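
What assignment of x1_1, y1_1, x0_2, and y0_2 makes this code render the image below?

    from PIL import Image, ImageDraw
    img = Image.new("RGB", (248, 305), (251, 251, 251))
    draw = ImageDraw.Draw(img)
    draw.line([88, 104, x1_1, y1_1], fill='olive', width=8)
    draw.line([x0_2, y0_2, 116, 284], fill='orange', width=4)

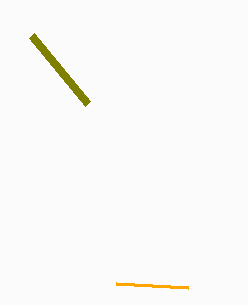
x1_1 = 32; y1_1 = 36; x0_2 = 188; y0_2 = 288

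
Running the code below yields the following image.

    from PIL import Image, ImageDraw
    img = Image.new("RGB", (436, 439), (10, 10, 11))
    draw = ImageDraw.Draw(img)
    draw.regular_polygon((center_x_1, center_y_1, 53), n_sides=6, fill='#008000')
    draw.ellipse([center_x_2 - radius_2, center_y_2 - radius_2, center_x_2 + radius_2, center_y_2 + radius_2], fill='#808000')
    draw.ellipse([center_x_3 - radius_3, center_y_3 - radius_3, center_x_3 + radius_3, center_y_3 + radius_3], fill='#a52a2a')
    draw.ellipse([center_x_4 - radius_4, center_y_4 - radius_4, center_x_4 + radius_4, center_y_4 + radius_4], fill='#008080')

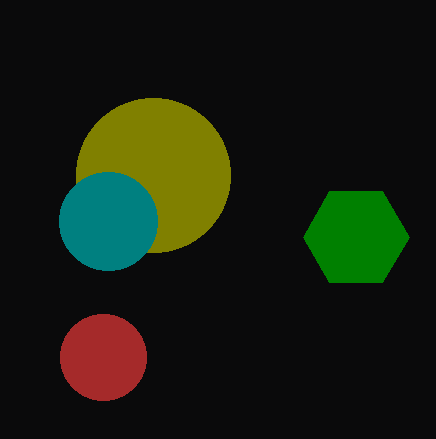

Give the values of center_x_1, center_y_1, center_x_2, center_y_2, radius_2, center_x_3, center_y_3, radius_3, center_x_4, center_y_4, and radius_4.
center_x_1 = 356; center_y_1 = 237; center_x_2 = 153; center_y_2 = 175; radius_2 = 77; center_x_3 = 103; center_y_3 = 357; radius_3 = 43; center_x_4 = 108; center_y_4 = 221; radius_4 = 49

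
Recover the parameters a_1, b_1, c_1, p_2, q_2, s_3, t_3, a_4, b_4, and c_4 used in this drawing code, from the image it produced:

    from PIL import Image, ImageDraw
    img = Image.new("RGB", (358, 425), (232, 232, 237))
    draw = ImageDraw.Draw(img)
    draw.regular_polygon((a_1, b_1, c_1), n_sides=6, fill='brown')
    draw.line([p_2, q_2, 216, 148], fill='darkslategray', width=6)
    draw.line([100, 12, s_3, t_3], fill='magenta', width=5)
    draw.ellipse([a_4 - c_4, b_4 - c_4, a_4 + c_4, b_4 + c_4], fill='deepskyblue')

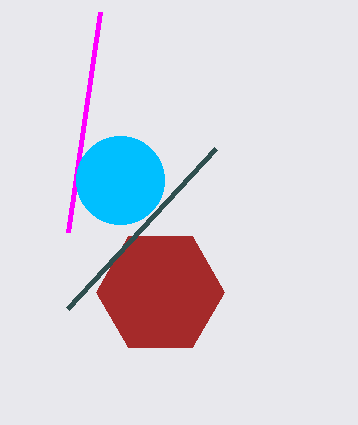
a_1 = 160
b_1 = 292
c_1 = 64
p_2 = 68
q_2 = 308
s_3 = 68
t_3 = 232
a_4 = 120
b_4 = 180
c_4 = 44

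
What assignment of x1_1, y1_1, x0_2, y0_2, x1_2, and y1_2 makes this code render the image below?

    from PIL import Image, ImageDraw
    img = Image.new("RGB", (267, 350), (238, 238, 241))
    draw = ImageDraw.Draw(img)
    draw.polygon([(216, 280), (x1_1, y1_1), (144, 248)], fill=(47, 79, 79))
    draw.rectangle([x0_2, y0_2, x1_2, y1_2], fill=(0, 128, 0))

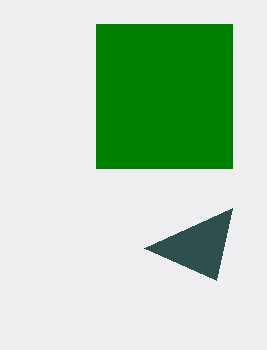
x1_1 = 232; y1_1 = 208; x0_2 = 96; y0_2 = 24; x1_2 = 232; y1_2 = 168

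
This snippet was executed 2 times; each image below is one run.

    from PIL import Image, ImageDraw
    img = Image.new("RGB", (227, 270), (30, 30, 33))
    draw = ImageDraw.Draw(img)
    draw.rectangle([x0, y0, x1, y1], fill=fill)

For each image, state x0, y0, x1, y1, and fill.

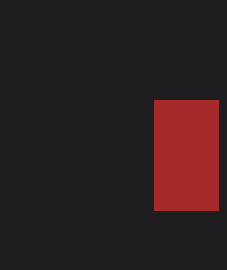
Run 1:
x0 = 154, y0 = 100, x1 = 218, y1 = 210, fill = 'brown'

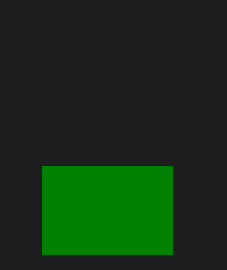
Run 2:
x0 = 42; y0 = 166; x1 = 172; y1 = 254; fill = 'green'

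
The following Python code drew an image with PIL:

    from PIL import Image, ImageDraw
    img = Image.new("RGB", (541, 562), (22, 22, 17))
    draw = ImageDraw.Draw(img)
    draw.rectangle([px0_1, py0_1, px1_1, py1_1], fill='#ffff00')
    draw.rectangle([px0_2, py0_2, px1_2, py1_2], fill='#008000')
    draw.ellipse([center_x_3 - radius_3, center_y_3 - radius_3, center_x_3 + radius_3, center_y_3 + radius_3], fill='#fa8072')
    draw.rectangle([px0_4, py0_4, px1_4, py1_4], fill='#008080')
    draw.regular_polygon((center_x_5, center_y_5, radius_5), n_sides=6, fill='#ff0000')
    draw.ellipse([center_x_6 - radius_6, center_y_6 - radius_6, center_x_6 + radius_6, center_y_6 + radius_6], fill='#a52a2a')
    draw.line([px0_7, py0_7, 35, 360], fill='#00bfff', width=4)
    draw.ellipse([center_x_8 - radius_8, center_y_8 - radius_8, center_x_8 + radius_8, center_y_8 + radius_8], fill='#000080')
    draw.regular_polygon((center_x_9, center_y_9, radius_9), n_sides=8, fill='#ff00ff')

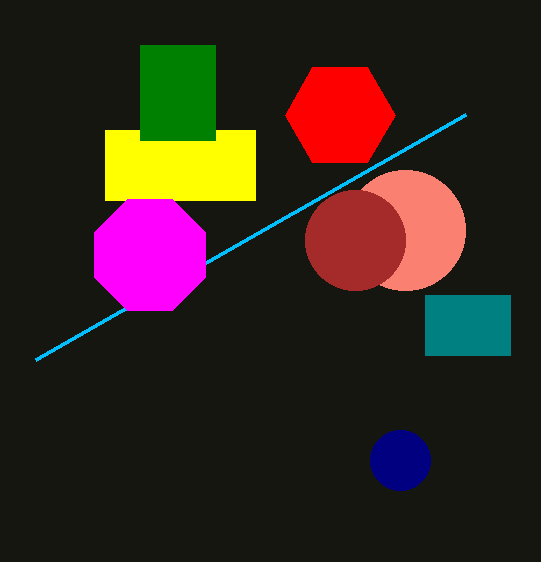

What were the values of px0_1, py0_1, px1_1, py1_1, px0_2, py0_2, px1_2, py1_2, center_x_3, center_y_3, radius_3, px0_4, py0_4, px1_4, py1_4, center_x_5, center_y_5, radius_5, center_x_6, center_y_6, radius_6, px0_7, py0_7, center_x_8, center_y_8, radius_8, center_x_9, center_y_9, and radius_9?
px0_1 = 105; py0_1 = 130; px1_1 = 255; py1_1 = 200; px0_2 = 140; py0_2 = 45; px1_2 = 215; py1_2 = 140; center_x_3 = 405; center_y_3 = 230; radius_3 = 60; px0_4 = 425; py0_4 = 295; px1_4 = 510; py1_4 = 355; center_x_5 = 340; center_y_5 = 115; radius_5 = 55; center_x_6 = 355; center_y_6 = 240; radius_6 = 50; px0_7 = 465; py0_7 = 115; center_x_8 = 400; center_y_8 = 460; radius_8 = 30; center_x_9 = 150; center_y_9 = 255; radius_9 = 60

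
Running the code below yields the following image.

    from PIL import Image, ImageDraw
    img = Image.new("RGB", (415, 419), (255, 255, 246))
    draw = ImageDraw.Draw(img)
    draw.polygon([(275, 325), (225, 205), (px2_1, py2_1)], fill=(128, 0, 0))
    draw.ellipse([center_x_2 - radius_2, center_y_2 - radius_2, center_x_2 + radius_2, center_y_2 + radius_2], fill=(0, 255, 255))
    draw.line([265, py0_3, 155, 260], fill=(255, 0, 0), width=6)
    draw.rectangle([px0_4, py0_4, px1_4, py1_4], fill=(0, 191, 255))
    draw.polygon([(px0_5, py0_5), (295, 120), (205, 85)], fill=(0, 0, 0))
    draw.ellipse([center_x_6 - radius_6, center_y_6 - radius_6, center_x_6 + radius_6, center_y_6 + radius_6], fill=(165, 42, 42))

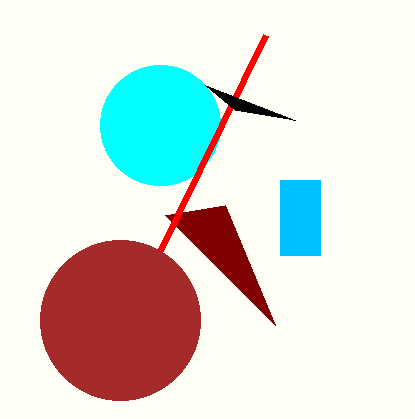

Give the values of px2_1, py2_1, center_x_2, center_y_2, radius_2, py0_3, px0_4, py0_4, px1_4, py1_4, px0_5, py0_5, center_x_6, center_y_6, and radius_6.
px2_1 = 165
py2_1 = 215
center_x_2 = 160
center_y_2 = 125
radius_2 = 60
py0_3 = 35
px0_4 = 280
py0_4 = 180
px1_4 = 320
py1_4 = 255
px0_5 = 235
py0_5 = 110
center_x_6 = 120
center_y_6 = 320
radius_6 = 80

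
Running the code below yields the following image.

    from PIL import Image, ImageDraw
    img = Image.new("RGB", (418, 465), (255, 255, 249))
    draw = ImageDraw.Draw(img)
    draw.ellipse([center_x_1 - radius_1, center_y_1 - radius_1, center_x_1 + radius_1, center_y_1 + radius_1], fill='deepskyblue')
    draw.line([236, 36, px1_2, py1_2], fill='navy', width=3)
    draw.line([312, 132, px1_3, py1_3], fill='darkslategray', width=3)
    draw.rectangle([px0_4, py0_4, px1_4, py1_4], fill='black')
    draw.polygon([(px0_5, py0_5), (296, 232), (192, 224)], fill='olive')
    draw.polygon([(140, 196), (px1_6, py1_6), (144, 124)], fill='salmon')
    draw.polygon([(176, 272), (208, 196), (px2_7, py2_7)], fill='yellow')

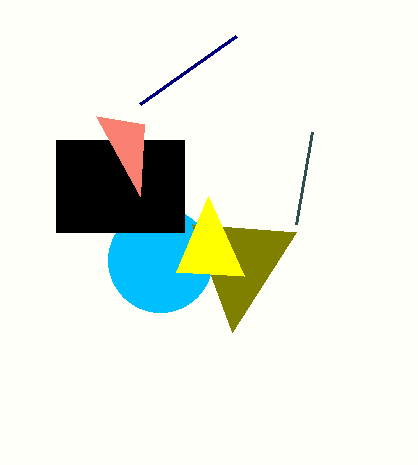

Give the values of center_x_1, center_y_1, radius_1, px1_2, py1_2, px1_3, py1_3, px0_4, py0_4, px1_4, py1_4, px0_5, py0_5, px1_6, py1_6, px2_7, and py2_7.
center_x_1 = 160, center_y_1 = 260, radius_1 = 52, px1_2 = 140, py1_2 = 104, px1_3 = 296, py1_3 = 224, px0_4 = 56, py0_4 = 140, px1_4 = 184, py1_4 = 232, px0_5 = 232, py0_5 = 332, px1_6 = 96, py1_6 = 116, px2_7 = 244, py2_7 = 276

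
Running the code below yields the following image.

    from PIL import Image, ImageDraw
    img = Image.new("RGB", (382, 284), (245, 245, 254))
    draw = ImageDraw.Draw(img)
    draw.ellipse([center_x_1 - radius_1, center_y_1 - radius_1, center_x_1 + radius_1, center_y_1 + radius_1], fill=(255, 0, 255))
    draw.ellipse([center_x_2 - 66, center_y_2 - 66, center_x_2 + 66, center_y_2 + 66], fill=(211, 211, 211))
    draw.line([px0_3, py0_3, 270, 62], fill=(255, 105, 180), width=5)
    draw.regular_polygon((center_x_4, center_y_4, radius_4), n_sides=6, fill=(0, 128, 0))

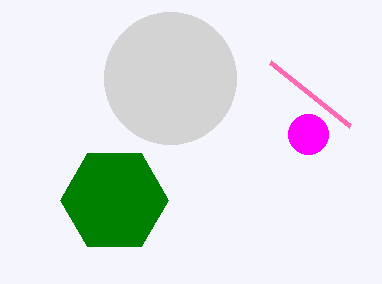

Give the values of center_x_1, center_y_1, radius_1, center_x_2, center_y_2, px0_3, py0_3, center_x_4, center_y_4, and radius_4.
center_x_1 = 308, center_y_1 = 134, radius_1 = 20, center_x_2 = 170, center_y_2 = 78, px0_3 = 350, py0_3 = 126, center_x_4 = 114, center_y_4 = 200, radius_4 = 54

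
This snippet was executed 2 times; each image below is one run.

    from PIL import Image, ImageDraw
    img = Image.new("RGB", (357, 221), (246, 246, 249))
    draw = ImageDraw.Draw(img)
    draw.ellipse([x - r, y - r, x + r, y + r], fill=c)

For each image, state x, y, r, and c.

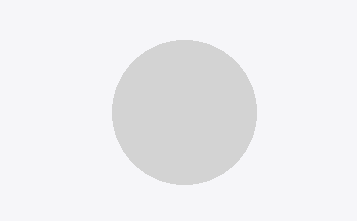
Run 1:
x = 184; y = 112; r = 72; c = 'lightgray'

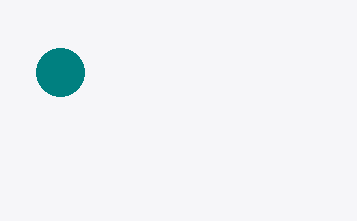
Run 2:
x = 60, y = 72, r = 24, c = 'teal'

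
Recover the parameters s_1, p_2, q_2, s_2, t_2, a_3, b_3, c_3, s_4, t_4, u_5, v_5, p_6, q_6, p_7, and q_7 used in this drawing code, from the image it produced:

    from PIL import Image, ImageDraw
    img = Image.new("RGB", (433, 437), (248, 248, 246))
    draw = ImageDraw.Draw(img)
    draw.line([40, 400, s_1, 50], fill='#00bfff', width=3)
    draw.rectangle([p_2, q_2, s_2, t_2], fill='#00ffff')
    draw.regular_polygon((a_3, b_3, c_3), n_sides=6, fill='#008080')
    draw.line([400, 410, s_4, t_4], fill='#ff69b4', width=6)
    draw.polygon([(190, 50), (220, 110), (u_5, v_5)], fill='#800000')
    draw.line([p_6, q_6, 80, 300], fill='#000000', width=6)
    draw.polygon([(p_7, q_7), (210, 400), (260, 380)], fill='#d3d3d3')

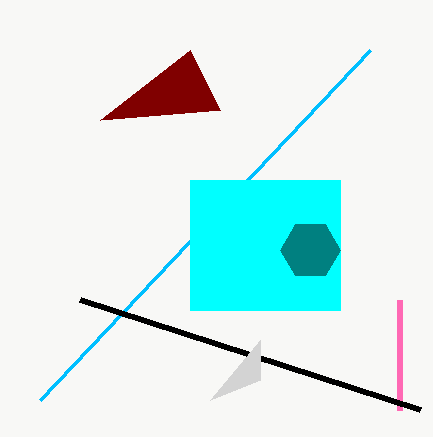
s_1 = 370, p_2 = 190, q_2 = 180, s_2 = 340, t_2 = 310, a_3 = 310, b_3 = 250, c_3 = 30, s_4 = 400, t_4 = 300, u_5 = 100, v_5 = 120, p_6 = 420, q_6 = 410, p_7 = 260, q_7 = 340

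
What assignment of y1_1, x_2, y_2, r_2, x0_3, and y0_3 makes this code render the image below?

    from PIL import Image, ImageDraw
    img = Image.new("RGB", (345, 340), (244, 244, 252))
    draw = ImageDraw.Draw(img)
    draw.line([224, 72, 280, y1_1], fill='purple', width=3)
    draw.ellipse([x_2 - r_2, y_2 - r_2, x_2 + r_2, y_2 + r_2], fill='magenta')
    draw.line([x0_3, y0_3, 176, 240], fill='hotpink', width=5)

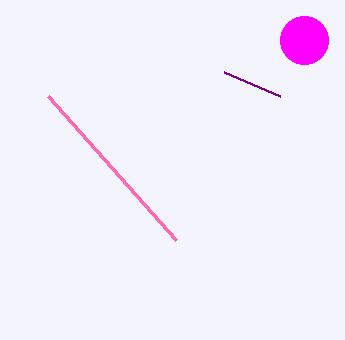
y1_1 = 96, x_2 = 304, y_2 = 40, r_2 = 24, x0_3 = 48, y0_3 = 96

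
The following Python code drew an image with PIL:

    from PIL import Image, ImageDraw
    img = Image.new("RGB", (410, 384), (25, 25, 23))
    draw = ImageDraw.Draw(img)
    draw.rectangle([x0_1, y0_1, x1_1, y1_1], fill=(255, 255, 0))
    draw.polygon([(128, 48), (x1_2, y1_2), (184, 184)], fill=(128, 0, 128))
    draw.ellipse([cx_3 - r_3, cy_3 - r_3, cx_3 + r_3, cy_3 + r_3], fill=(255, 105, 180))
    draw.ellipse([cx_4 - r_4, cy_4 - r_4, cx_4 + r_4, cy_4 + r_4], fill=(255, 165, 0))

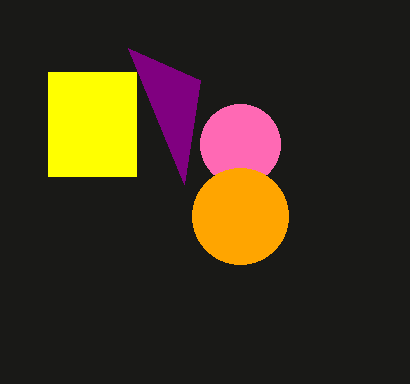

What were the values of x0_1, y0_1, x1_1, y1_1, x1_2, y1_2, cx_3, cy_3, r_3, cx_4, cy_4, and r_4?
x0_1 = 48, y0_1 = 72, x1_1 = 136, y1_1 = 176, x1_2 = 200, y1_2 = 80, cx_3 = 240, cy_3 = 144, r_3 = 40, cx_4 = 240, cy_4 = 216, r_4 = 48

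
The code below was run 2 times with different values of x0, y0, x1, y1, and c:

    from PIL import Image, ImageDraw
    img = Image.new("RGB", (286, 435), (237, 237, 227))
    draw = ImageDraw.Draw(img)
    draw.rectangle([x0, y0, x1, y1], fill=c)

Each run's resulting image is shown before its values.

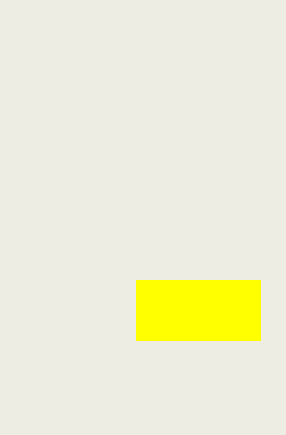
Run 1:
x0 = 136; y0 = 280; x1 = 260; y1 = 340; c = 'yellow'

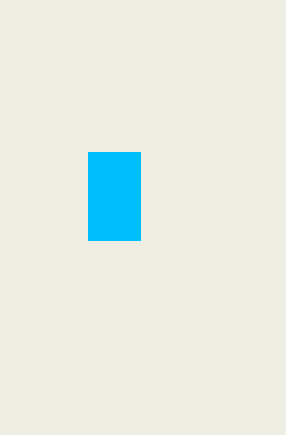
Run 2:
x0 = 88, y0 = 152, x1 = 140, y1 = 240, c = 'deepskyblue'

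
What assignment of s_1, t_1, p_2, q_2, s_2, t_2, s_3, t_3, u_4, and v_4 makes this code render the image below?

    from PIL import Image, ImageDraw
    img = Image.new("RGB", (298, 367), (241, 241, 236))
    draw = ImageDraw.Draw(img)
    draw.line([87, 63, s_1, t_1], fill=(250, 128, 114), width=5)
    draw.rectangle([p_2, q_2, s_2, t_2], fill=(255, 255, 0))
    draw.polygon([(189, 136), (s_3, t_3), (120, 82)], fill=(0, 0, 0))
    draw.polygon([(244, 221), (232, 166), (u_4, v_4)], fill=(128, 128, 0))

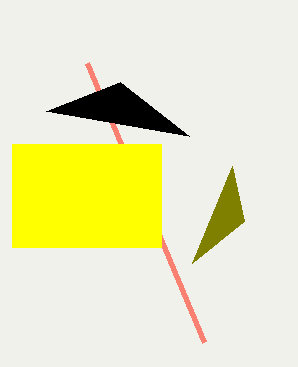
s_1 = 204, t_1 = 342, p_2 = 12, q_2 = 144, s_2 = 161, t_2 = 247, s_3 = 46, t_3 = 111, u_4 = 192, v_4 = 263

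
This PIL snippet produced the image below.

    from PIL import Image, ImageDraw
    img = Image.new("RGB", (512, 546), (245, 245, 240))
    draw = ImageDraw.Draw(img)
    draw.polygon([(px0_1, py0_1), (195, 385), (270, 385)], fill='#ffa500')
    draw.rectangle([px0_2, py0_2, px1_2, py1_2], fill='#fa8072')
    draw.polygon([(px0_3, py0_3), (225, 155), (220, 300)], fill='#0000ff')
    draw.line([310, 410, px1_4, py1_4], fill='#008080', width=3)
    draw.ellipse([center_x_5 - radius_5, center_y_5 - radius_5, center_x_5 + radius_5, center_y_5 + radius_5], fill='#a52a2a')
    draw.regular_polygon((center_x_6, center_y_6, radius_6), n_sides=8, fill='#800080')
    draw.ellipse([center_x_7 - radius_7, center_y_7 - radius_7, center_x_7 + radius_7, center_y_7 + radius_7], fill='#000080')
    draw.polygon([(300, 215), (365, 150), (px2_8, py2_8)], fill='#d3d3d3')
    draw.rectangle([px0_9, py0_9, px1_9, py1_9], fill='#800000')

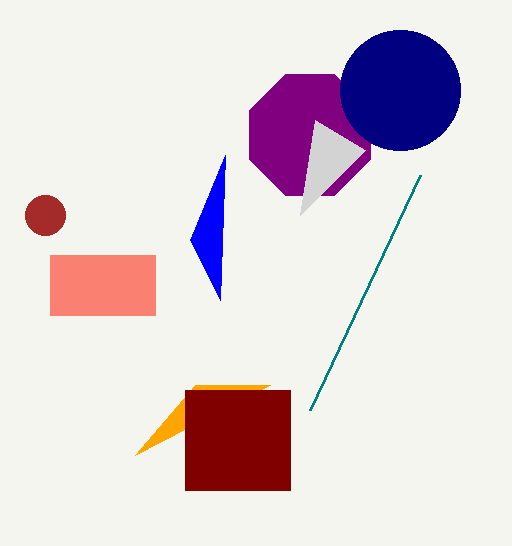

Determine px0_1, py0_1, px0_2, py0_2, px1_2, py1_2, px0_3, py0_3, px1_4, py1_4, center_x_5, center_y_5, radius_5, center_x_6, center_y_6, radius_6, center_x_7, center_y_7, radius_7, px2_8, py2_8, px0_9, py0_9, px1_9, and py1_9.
px0_1 = 135
py0_1 = 455
px0_2 = 50
py0_2 = 255
px1_2 = 155
py1_2 = 315
px0_3 = 190
py0_3 = 240
px1_4 = 420
py1_4 = 175
center_x_5 = 45
center_y_5 = 215
radius_5 = 20
center_x_6 = 310
center_y_6 = 135
radius_6 = 65
center_x_7 = 400
center_y_7 = 90
radius_7 = 60
px2_8 = 315
py2_8 = 120
px0_9 = 185
py0_9 = 390
px1_9 = 290
py1_9 = 490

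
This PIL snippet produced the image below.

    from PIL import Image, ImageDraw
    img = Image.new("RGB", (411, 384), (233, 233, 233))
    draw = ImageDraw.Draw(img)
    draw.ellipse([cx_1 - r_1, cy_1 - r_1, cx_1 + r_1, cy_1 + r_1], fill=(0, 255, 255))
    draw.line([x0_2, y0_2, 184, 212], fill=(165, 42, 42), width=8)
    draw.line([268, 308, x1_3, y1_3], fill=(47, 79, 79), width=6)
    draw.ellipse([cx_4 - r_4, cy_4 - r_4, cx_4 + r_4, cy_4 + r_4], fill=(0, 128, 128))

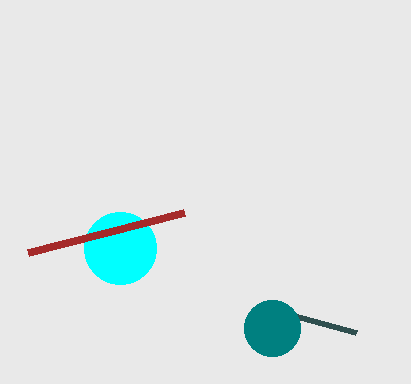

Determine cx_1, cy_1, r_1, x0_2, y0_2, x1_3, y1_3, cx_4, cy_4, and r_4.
cx_1 = 120
cy_1 = 248
r_1 = 36
x0_2 = 28
y0_2 = 252
x1_3 = 356
y1_3 = 332
cx_4 = 272
cy_4 = 328
r_4 = 28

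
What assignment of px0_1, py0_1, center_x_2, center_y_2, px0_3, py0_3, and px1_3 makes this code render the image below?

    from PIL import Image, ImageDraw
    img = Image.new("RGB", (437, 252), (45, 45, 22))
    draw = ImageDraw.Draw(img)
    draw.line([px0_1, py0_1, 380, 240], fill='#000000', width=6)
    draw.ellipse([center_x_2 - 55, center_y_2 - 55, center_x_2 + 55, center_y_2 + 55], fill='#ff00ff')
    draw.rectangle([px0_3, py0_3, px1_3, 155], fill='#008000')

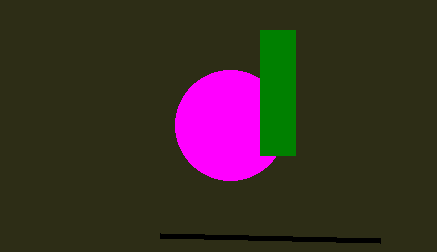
px0_1 = 160
py0_1 = 235
center_x_2 = 230
center_y_2 = 125
px0_3 = 260
py0_3 = 30
px1_3 = 295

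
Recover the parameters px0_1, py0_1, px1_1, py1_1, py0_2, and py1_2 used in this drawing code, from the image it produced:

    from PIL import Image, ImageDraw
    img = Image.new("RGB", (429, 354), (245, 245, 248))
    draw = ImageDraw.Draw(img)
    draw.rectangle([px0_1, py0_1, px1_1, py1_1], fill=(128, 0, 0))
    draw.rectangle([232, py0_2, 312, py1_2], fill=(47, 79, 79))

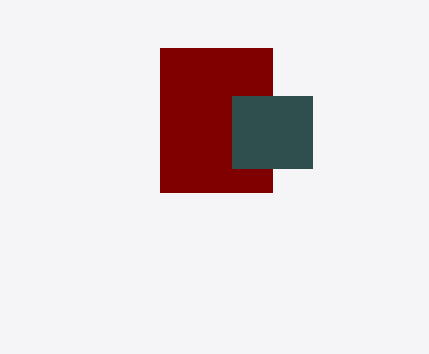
px0_1 = 160
py0_1 = 48
px1_1 = 272
py1_1 = 192
py0_2 = 96
py1_2 = 168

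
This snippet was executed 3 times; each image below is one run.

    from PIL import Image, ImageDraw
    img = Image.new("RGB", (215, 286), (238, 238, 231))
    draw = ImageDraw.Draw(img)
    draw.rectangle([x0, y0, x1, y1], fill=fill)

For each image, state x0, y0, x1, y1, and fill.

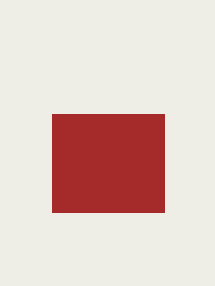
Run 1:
x0 = 52, y0 = 114, x1 = 164, y1 = 212, fill = 'brown'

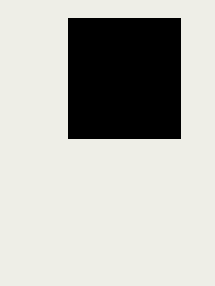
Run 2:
x0 = 68; y0 = 18; x1 = 180; y1 = 138; fill = 'black'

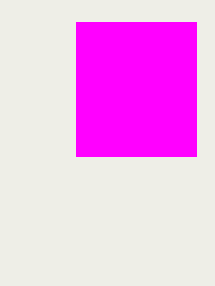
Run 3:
x0 = 76, y0 = 22, x1 = 196, y1 = 156, fill = 'magenta'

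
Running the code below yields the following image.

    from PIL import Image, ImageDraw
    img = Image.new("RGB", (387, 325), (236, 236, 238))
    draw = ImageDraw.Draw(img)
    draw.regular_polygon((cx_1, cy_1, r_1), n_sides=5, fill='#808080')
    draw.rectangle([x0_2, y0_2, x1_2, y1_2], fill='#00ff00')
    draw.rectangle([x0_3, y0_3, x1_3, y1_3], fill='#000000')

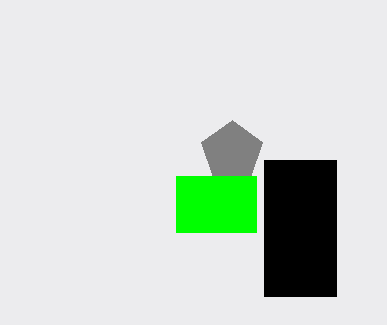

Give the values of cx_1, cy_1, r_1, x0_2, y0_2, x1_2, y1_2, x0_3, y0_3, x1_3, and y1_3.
cx_1 = 232; cy_1 = 152; r_1 = 32; x0_2 = 176; y0_2 = 176; x1_2 = 256; y1_2 = 232; x0_3 = 264; y0_3 = 160; x1_3 = 336; y1_3 = 296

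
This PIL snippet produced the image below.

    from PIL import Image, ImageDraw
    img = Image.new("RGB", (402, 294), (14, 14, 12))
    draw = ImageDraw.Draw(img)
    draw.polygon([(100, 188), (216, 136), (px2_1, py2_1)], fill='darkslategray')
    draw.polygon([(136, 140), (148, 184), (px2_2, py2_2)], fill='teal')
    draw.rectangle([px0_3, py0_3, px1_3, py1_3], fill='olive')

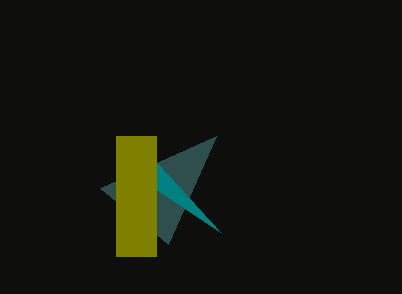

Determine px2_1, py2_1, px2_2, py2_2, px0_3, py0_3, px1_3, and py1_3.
px2_1 = 168
py2_1 = 244
px2_2 = 220
py2_2 = 232
px0_3 = 116
py0_3 = 136
px1_3 = 156
py1_3 = 256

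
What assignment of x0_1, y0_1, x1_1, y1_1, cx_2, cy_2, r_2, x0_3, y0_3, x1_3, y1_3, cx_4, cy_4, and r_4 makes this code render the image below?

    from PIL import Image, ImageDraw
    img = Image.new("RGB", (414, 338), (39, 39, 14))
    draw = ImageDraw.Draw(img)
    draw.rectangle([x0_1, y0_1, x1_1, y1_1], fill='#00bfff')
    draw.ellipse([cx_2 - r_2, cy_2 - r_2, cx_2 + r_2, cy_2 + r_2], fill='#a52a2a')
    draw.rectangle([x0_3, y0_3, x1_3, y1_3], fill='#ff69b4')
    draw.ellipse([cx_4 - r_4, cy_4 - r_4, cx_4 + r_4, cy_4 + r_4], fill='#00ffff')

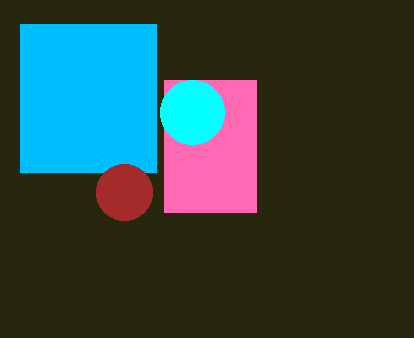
x0_1 = 20
y0_1 = 24
x1_1 = 156
y1_1 = 172
cx_2 = 124
cy_2 = 192
r_2 = 28
x0_3 = 164
y0_3 = 80
x1_3 = 256
y1_3 = 212
cx_4 = 192
cy_4 = 112
r_4 = 32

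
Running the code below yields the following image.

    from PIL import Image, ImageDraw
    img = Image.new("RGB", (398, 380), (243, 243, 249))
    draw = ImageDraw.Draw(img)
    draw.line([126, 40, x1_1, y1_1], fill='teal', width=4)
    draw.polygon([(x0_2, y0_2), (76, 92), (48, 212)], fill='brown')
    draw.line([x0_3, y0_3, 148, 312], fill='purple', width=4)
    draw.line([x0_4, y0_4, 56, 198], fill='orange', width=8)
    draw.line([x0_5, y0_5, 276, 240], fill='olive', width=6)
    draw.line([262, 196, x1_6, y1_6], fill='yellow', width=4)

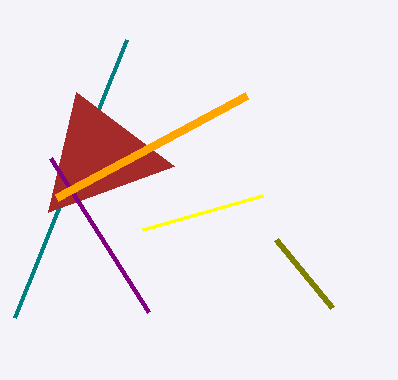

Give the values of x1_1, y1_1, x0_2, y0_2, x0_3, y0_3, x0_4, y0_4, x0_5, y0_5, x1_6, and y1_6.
x1_1 = 14; y1_1 = 318; x0_2 = 174; y0_2 = 166; x0_3 = 50; y0_3 = 158; x0_4 = 246; y0_4 = 96; x0_5 = 332; y0_5 = 308; x1_6 = 142; y1_6 = 230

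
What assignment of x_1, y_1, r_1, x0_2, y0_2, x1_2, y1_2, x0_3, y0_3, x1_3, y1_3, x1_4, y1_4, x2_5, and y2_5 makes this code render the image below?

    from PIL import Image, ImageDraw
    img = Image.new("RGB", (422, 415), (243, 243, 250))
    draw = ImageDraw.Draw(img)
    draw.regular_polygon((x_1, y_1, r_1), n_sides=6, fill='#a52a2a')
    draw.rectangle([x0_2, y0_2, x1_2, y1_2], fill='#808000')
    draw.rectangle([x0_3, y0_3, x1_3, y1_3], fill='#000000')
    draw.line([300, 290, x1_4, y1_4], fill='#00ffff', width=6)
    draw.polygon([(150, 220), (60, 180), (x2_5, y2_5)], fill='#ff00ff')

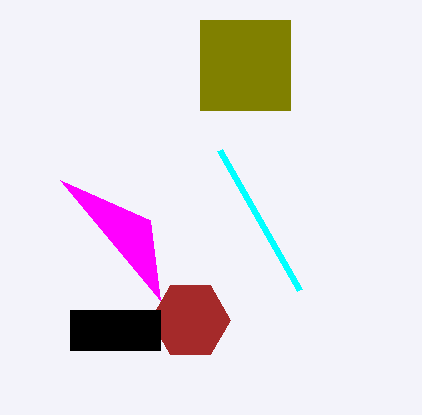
x_1 = 190; y_1 = 320; r_1 = 40; x0_2 = 200; y0_2 = 20; x1_2 = 290; y1_2 = 110; x0_3 = 70; y0_3 = 310; x1_3 = 160; y1_3 = 350; x1_4 = 220; y1_4 = 150; x2_5 = 160; y2_5 = 300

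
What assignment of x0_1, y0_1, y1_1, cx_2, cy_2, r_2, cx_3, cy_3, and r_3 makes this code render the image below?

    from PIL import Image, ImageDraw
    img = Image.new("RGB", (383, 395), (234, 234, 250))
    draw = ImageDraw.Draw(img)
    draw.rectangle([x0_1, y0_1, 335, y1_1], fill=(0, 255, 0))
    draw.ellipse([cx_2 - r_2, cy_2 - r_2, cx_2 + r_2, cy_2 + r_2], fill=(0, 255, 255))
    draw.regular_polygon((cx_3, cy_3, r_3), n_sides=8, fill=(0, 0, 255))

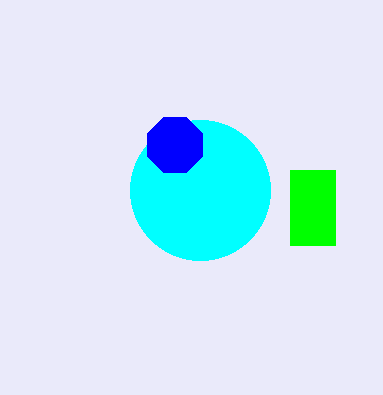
x0_1 = 290
y0_1 = 170
y1_1 = 245
cx_2 = 200
cy_2 = 190
r_2 = 70
cx_3 = 175
cy_3 = 145
r_3 = 30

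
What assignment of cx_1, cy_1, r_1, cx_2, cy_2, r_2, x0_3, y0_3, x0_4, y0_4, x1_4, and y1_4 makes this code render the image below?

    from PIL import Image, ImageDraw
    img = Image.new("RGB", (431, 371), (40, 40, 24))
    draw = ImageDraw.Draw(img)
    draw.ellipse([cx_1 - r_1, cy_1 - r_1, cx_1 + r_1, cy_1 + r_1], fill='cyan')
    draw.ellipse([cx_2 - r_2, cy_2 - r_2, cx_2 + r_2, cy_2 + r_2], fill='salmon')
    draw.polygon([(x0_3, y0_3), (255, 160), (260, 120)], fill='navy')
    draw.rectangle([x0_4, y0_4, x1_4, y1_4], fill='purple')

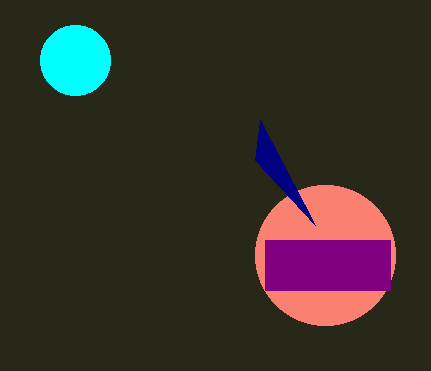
cx_1 = 75
cy_1 = 60
r_1 = 35
cx_2 = 325
cy_2 = 255
r_2 = 70
x0_3 = 315
y0_3 = 225
x0_4 = 265
y0_4 = 240
x1_4 = 390
y1_4 = 290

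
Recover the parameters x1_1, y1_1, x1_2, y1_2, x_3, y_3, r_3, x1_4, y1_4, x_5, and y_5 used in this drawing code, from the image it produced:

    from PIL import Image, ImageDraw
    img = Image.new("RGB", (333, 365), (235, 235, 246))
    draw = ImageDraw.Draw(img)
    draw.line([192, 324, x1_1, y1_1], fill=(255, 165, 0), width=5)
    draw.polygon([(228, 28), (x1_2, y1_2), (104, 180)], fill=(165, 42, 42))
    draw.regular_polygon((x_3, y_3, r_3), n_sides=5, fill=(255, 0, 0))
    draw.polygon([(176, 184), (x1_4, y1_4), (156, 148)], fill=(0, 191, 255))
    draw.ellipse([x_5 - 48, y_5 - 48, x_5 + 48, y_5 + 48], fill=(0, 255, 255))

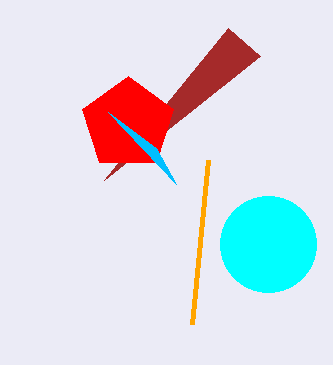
x1_1 = 208
y1_1 = 160
x1_2 = 260
y1_2 = 56
x_3 = 128
y_3 = 124
r_3 = 48
x1_4 = 108
y1_4 = 112
x_5 = 268
y_5 = 244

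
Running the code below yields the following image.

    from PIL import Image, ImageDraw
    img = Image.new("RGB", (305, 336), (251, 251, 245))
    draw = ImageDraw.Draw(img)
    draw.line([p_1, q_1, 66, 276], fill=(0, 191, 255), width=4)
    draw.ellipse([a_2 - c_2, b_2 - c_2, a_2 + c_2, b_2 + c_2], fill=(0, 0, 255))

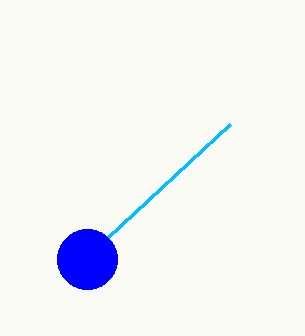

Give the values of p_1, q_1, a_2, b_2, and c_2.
p_1 = 230
q_1 = 124
a_2 = 87
b_2 = 259
c_2 = 30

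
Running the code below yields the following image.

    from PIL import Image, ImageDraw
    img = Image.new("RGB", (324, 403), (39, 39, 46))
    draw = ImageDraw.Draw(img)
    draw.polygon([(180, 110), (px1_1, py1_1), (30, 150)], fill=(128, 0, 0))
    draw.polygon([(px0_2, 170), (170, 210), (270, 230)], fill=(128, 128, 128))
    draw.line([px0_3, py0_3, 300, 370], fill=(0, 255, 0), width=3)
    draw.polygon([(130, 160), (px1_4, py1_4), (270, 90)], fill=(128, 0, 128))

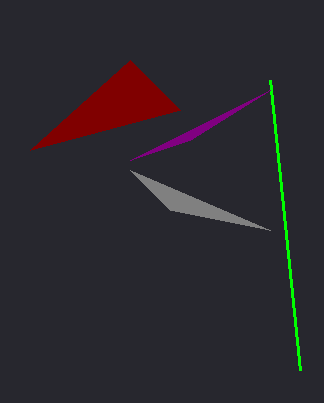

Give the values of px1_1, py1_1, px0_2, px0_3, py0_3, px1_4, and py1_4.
px1_1 = 130
py1_1 = 60
px0_2 = 130
px0_3 = 270
py0_3 = 80
px1_4 = 190
py1_4 = 140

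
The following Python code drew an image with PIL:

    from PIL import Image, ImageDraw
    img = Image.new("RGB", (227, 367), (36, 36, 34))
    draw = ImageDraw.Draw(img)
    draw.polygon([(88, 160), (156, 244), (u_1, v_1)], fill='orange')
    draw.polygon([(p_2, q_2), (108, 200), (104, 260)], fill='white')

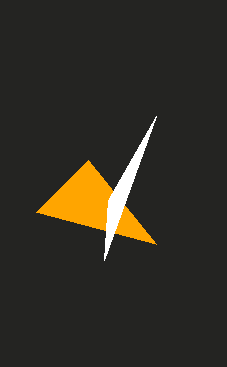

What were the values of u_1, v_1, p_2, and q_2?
u_1 = 36; v_1 = 212; p_2 = 156; q_2 = 116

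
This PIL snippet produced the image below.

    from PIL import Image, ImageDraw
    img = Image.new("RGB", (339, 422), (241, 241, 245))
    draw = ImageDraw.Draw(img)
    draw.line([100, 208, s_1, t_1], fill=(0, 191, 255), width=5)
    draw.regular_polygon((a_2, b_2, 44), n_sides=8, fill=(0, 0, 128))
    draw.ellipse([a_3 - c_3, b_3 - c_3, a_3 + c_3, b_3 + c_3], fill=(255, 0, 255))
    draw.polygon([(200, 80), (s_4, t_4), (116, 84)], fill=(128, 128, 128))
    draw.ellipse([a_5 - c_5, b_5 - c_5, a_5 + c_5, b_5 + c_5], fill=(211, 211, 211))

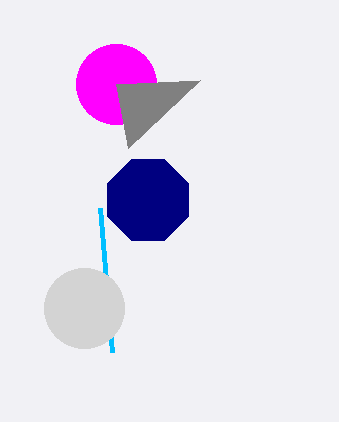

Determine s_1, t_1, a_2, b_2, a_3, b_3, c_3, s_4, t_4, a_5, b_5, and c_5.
s_1 = 112, t_1 = 352, a_2 = 148, b_2 = 200, a_3 = 116, b_3 = 84, c_3 = 40, s_4 = 128, t_4 = 148, a_5 = 84, b_5 = 308, c_5 = 40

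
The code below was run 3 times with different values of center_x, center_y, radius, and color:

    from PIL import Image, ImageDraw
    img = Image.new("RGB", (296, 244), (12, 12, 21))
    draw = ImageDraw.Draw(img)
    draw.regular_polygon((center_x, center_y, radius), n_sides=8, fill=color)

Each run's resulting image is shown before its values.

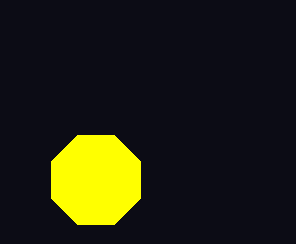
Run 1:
center_x = 96
center_y = 180
radius = 48
color = 'yellow'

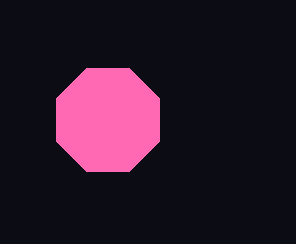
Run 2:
center_x = 108; center_y = 120; radius = 56; color = 'hotpink'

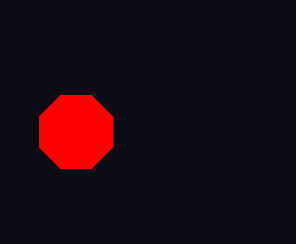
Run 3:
center_x = 76, center_y = 132, radius = 40, color = 'red'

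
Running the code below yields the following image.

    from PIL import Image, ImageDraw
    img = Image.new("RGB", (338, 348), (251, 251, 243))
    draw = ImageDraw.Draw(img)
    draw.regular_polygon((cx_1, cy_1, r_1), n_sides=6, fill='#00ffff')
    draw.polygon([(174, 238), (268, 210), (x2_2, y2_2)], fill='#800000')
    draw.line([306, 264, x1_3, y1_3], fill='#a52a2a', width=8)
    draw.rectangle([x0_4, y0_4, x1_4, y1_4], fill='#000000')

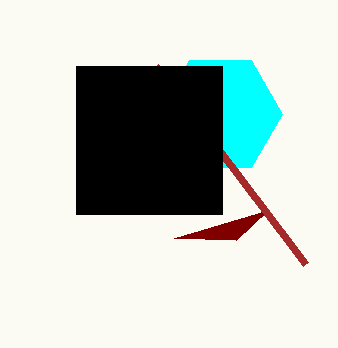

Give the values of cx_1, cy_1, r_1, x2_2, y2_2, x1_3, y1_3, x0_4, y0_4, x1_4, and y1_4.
cx_1 = 220
cy_1 = 114
r_1 = 62
x2_2 = 236
y2_2 = 240
x1_3 = 156
y1_3 = 66
x0_4 = 76
y0_4 = 66
x1_4 = 222
y1_4 = 214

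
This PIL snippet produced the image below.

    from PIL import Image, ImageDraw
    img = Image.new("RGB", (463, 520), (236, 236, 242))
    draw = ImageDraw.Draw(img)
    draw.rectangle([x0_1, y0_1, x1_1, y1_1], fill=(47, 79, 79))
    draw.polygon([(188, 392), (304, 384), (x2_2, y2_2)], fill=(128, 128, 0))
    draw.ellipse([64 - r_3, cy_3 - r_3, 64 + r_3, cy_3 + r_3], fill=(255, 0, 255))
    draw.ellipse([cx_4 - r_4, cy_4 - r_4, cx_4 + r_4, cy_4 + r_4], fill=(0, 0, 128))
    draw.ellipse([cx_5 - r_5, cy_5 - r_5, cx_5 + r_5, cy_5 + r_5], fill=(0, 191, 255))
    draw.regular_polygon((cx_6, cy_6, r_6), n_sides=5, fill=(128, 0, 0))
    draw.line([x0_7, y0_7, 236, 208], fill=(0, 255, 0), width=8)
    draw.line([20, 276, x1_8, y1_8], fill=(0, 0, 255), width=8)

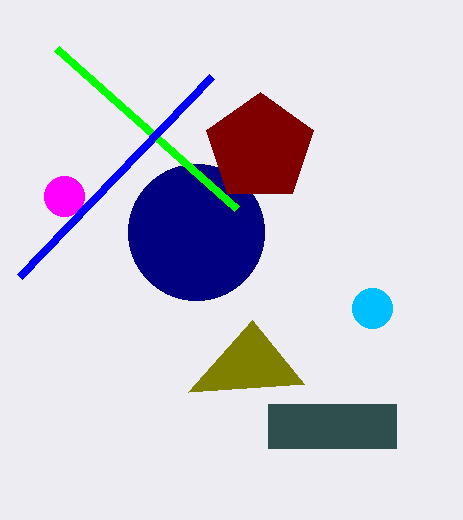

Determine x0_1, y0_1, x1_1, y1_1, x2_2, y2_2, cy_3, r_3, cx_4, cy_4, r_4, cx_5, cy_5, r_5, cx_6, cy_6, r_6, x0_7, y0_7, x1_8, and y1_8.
x0_1 = 268; y0_1 = 404; x1_1 = 396; y1_1 = 448; x2_2 = 252; y2_2 = 320; cy_3 = 196; r_3 = 20; cx_4 = 196; cy_4 = 232; r_4 = 68; cx_5 = 372; cy_5 = 308; r_5 = 20; cx_6 = 260; cy_6 = 148; r_6 = 56; x0_7 = 56; y0_7 = 48; x1_8 = 212; y1_8 = 76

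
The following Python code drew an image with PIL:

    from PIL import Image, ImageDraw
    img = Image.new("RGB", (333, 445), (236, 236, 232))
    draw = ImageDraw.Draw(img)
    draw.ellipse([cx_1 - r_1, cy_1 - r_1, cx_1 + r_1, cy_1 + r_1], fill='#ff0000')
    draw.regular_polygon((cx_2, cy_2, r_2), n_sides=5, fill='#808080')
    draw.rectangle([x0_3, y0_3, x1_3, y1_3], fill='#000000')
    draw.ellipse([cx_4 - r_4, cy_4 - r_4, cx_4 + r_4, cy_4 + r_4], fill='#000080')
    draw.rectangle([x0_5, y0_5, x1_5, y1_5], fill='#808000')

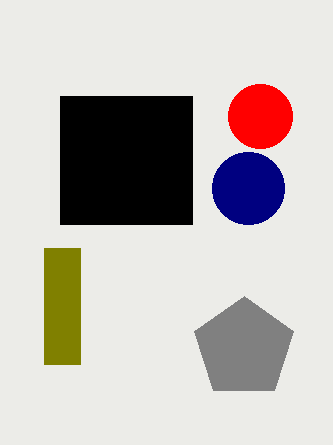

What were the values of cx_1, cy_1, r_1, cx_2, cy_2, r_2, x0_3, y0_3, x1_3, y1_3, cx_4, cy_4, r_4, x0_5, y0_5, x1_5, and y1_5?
cx_1 = 260; cy_1 = 116; r_1 = 32; cx_2 = 244; cy_2 = 348; r_2 = 52; x0_3 = 60; y0_3 = 96; x1_3 = 192; y1_3 = 224; cx_4 = 248; cy_4 = 188; r_4 = 36; x0_5 = 44; y0_5 = 248; x1_5 = 80; y1_5 = 364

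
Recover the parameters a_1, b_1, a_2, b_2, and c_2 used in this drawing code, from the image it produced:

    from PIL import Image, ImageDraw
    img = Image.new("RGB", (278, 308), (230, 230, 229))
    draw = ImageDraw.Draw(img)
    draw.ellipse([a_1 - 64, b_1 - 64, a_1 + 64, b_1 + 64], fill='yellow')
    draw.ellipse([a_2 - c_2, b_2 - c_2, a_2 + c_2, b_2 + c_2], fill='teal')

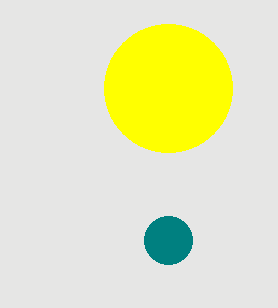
a_1 = 168; b_1 = 88; a_2 = 168; b_2 = 240; c_2 = 24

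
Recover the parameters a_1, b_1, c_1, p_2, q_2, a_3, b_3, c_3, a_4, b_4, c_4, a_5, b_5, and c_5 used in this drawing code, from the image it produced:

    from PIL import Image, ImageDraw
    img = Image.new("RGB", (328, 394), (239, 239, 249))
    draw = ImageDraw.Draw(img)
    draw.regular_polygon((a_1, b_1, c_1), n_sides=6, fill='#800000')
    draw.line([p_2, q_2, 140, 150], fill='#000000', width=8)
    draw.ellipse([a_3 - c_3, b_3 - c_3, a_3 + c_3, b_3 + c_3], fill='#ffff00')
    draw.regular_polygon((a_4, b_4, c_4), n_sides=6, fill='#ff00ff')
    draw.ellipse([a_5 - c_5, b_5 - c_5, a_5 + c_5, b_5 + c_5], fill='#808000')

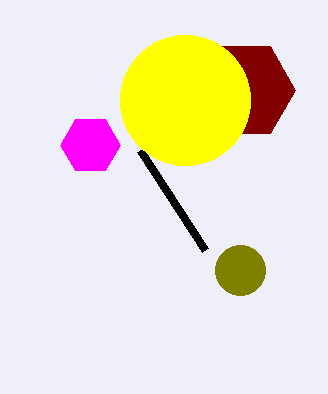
a_1 = 245
b_1 = 90
c_1 = 50
p_2 = 205
q_2 = 250
a_3 = 185
b_3 = 100
c_3 = 65
a_4 = 90
b_4 = 145
c_4 = 30
a_5 = 240
b_5 = 270
c_5 = 25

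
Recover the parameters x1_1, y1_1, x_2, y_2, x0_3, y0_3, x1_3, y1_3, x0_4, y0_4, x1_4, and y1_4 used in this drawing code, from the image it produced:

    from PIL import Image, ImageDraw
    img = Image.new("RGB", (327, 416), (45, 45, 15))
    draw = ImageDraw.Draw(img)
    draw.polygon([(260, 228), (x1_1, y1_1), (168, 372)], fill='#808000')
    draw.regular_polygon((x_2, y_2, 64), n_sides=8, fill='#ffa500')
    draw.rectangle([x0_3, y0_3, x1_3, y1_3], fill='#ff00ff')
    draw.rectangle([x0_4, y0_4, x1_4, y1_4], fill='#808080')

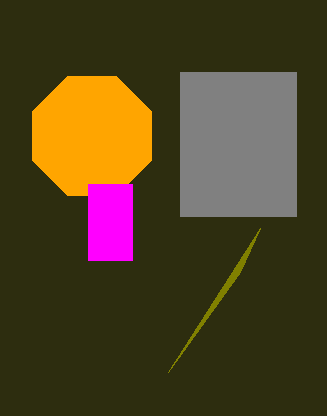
x1_1 = 240
y1_1 = 272
x_2 = 92
y_2 = 136
x0_3 = 88
y0_3 = 184
x1_3 = 132
y1_3 = 260
x0_4 = 180
y0_4 = 72
x1_4 = 296
y1_4 = 216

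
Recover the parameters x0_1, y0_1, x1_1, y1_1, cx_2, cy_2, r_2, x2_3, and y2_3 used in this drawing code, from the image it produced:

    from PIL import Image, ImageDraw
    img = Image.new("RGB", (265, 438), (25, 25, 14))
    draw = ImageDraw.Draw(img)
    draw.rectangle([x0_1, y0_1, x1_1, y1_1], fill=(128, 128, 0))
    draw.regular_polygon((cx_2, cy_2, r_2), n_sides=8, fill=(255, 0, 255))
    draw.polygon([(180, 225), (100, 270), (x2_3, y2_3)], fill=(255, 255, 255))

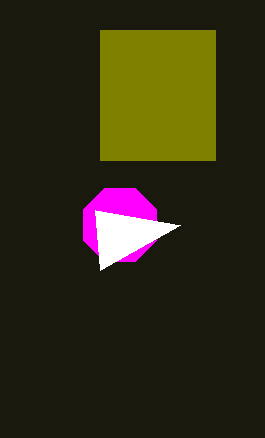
x0_1 = 100; y0_1 = 30; x1_1 = 215; y1_1 = 160; cx_2 = 120; cy_2 = 225; r_2 = 40; x2_3 = 95; y2_3 = 210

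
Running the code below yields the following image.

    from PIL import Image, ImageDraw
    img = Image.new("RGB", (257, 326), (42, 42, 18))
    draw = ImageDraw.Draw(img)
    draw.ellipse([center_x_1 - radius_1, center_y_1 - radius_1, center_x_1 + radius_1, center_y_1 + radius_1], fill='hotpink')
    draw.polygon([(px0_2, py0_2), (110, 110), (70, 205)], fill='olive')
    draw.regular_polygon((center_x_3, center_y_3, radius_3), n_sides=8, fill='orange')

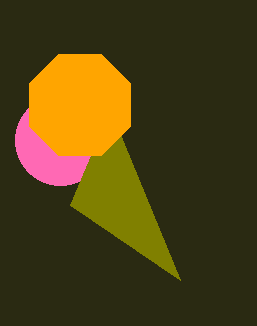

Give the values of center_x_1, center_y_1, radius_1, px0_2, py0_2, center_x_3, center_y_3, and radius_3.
center_x_1 = 60, center_y_1 = 140, radius_1 = 45, px0_2 = 180, py0_2 = 280, center_x_3 = 80, center_y_3 = 105, radius_3 = 55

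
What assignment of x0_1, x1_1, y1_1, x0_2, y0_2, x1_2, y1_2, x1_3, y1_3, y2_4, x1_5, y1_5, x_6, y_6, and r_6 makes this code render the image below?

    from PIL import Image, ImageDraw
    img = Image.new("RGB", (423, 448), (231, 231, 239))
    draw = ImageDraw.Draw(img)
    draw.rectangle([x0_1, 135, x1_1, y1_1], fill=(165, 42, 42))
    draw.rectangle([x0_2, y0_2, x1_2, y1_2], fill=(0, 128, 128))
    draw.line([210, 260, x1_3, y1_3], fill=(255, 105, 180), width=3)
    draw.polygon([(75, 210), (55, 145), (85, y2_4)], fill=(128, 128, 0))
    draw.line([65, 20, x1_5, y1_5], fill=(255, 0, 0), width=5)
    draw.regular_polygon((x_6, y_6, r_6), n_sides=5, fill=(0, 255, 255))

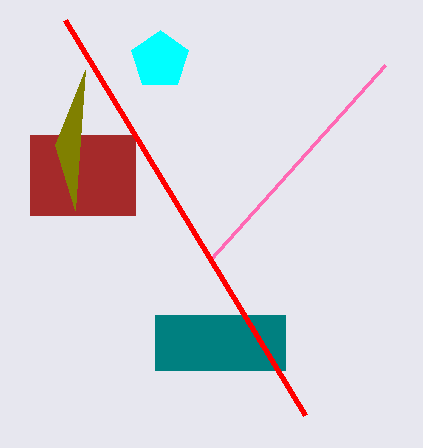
x0_1 = 30
x1_1 = 135
y1_1 = 215
x0_2 = 155
y0_2 = 315
x1_2 = 285
y1_2 = 370
x1_3 = 385
y1_3 = 65
y2_4 = 70
x1_5 = 305
y1_5 = 415
x_6 = 160
y_6 = 60
r_6 = 30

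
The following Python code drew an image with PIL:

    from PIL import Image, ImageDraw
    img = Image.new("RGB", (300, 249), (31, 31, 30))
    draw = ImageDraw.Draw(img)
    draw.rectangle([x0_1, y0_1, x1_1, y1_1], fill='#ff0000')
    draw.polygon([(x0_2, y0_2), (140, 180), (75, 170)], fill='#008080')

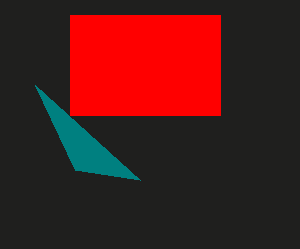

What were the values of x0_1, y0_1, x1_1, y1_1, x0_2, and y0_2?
x0_1 = 70
y0_1 = 15
x1_1 = 220
y1_1 = 115
x0_2 = 35
y0_2 = 85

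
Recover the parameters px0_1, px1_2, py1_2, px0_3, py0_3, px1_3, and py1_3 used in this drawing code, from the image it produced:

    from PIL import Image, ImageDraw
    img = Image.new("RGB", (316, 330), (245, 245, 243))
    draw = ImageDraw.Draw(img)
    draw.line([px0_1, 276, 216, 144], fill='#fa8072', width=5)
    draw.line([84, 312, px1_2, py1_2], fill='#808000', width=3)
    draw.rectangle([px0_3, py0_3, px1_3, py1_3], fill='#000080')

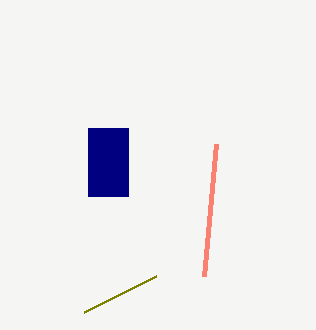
px0_1 = 204; px1_2 = 156; py1_2 = 276; px0_3 = 88; py0_3 = 128; px1_3 = 128; py1_3 = 196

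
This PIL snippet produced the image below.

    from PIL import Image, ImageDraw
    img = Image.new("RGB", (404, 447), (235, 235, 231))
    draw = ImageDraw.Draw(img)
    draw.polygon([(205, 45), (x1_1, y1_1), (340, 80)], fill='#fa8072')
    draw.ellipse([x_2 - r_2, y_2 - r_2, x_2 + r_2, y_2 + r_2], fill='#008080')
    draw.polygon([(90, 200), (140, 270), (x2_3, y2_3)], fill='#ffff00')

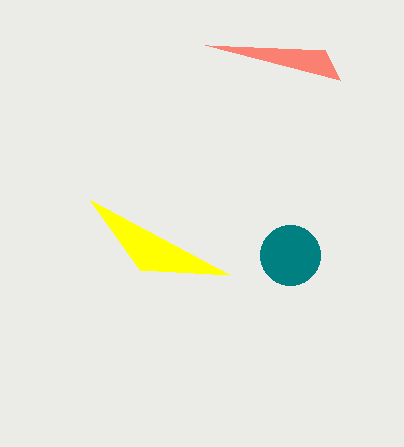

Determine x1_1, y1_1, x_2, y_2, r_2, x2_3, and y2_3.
x1_1 = 325
y1_1 = 50
x_2 = 290
y_2 = 255
r_2 = 30
x2_3 = 230
y2_3 = 275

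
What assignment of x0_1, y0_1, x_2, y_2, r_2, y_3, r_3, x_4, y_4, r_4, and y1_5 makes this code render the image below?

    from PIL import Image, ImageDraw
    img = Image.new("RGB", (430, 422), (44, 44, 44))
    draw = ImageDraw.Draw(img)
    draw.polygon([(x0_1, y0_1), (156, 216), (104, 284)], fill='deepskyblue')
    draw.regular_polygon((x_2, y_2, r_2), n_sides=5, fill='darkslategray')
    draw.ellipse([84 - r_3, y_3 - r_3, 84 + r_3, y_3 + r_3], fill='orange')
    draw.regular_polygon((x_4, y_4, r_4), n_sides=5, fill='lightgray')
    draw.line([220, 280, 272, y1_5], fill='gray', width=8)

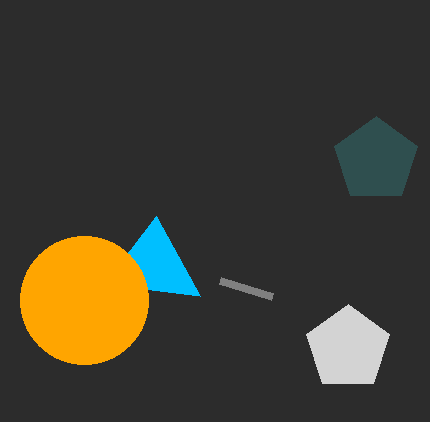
x0_1 = 200
y0_1 = 296
x_2 = 376
y_2 = 160
r_2 = 44
y_3 = 300
r_3 = 64
x_4 = 348
y_4 = 348
r_4 = 44
y1_5 = 296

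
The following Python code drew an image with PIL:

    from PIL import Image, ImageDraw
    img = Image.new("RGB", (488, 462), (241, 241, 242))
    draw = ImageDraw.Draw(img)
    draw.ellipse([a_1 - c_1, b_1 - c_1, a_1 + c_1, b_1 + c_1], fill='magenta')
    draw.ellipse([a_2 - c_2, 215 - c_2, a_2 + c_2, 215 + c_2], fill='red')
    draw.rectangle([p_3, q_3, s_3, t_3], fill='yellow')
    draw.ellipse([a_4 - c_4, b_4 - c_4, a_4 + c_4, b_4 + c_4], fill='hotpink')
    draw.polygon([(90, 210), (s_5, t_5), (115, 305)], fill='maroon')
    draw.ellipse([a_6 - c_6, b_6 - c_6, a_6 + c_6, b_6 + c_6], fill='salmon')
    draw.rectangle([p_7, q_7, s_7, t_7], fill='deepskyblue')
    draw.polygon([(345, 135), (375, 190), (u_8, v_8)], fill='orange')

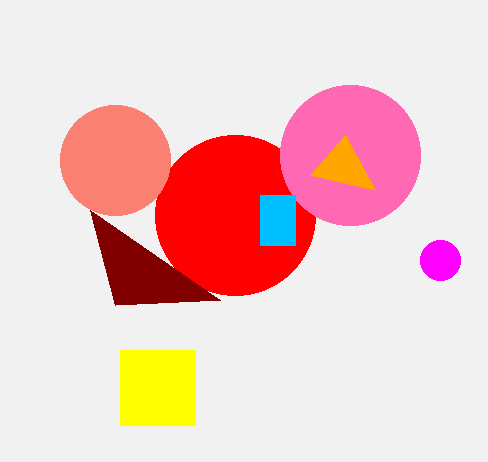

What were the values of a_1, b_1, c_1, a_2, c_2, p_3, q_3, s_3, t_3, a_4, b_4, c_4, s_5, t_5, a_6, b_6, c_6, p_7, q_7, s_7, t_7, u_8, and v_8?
a_1 = 440
b_1 = 260
c_1 = 20
a_2 = 235
c_2 = 80
p_3 = 120
q_3 = 350
s_3 = 195
t_3 = 425
a_4 = 350
b_4 = 155
c_4 = 70
s_5 = 220
t_5 = 300
a_6 = 115
b_6 = 160
c_6 = 55
p_7 = 260
q_7 = 195
s_7 = 295
t_7 = 245
u_8 = 310
v_8 = 175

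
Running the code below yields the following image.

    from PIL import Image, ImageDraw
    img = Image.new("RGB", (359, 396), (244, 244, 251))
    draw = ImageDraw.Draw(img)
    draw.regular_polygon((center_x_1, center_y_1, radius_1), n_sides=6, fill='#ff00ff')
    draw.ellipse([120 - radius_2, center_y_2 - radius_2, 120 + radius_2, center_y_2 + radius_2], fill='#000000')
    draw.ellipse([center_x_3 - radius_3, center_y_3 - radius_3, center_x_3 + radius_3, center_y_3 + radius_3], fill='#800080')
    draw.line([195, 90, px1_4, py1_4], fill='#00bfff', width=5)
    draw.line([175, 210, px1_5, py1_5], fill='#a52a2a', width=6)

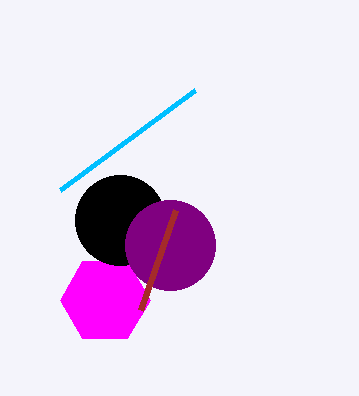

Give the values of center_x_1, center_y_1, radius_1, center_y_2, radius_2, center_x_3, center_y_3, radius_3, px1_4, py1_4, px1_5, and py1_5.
center_x_1 = 105; center_y_1 = 300; radius_1 = 45; center_y_2 = 220; radius_2 = 45; center_x_3 = 170; center_y_3 = 245; radius_3 = 45; px1_4 = 60; py1_4 = 190; px1_5 = 140; py1_5 = 310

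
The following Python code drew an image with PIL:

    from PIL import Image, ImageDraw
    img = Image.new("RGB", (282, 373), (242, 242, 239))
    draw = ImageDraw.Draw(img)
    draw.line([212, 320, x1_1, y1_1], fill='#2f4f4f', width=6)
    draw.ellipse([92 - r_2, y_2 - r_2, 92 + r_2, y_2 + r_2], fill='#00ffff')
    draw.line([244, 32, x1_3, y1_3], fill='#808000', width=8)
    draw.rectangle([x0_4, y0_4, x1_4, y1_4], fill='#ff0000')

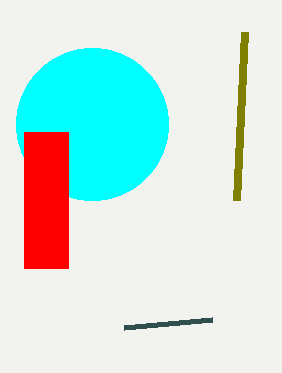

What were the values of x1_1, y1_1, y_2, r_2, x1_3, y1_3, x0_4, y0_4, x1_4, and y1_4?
x1_1 = 124; y1_1 = 328; y_2 = 124; r_2 = 76; x1_3 = 236; y1_3 = 200; x0_4 = 24; y0_4 = 132; x1_4 = 68; y1_4 = 268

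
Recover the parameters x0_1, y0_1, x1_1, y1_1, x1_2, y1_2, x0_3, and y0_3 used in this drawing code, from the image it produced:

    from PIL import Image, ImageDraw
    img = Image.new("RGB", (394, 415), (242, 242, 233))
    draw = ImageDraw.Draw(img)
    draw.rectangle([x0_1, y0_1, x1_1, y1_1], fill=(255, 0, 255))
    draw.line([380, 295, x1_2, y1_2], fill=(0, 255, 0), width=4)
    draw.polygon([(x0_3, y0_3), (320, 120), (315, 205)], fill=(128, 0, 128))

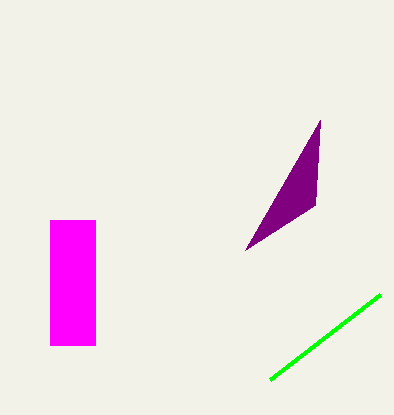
x0_1 = 50, y0_1 = 220, x1_1 = 95, y1_1 = 345, x1_2 = 270, y1_2 = 380, x0_3 = 245, y0_3 = 250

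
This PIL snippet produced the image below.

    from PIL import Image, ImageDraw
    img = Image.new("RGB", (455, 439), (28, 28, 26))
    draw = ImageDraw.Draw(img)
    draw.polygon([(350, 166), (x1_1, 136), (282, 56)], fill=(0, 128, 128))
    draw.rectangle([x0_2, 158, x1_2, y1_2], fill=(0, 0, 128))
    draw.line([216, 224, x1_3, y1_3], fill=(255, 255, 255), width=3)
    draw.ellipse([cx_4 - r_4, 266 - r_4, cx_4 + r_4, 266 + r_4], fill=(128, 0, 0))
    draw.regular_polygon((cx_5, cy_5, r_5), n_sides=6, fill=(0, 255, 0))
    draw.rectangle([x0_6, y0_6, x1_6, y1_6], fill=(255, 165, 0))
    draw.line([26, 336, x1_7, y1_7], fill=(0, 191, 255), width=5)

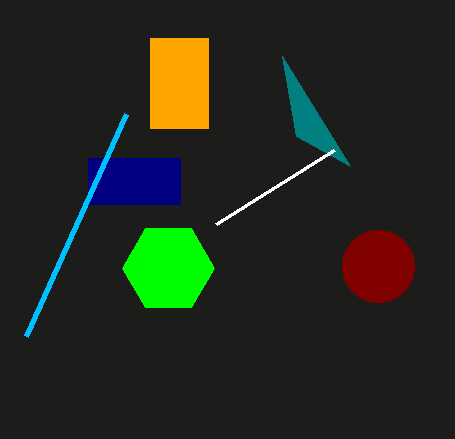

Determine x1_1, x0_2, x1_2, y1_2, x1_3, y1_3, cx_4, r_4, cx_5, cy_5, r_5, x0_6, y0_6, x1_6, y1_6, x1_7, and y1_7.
x1_1 = 296; x0_2 = 88; x1_2 = 180; y1_2 = 204; x1_3 = 334; y1_3 = 150; cx_4 = 378; r_4 = 36; cx_5 = 168; cy_5 = 268; r_5 = 46; x0_6 = 150; y0_6 = 38; x1_6 = 208; y1_6 = 128; x1_7 = 126; y1_7 = 114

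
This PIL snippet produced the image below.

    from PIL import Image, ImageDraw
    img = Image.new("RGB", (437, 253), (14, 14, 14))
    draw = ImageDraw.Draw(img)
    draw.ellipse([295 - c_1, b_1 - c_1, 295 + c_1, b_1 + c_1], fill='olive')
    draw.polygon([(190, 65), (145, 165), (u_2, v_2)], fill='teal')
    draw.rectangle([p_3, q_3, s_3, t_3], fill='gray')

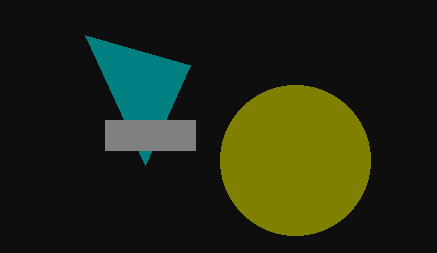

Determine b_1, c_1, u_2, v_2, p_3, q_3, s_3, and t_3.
b_1 = 160, c_1 = 75, u_2 = 85, v_2 = 35, p_3 = 105, q_3 = 120, s_3 = 195, t_3 = 150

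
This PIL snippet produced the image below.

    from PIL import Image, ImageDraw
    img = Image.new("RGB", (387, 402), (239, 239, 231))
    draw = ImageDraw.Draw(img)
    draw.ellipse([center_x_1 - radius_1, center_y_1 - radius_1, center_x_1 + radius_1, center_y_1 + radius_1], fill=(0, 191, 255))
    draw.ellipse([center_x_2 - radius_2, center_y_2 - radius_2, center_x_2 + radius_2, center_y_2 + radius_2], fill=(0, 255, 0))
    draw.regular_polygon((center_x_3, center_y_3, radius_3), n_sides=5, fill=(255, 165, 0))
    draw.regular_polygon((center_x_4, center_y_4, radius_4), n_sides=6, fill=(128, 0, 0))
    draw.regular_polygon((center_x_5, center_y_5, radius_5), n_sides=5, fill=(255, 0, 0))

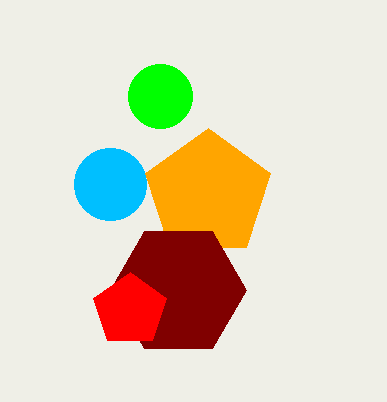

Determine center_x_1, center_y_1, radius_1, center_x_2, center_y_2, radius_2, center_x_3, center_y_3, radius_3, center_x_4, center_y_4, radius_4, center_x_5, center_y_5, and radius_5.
center_x_1 = 110, center_y_1 = 184, radius_1 = 36, center_x_2 = 160, center_y_2 = 96, radius_2 = 32, center_x_3 = 208, center_y_3 = 194, radius_3 = 66, center_x_4 = 178, center_y_4 = 290, radius_4 = 68, center_x_5 = 130, center_y_5 = 310, radius_5 = 38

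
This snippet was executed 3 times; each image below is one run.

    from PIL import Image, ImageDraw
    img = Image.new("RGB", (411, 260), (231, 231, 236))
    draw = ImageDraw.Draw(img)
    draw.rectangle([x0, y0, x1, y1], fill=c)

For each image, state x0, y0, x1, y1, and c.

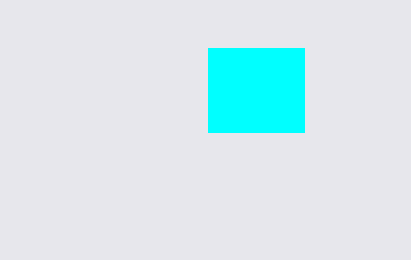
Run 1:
x0 = 208
y0 = 48
x1 = 304
y1 = 132
c = 'cyan'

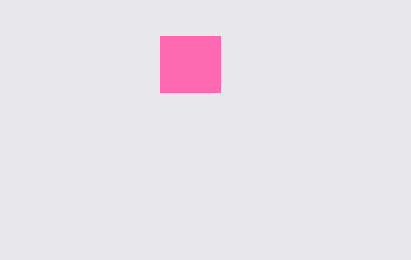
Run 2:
x0 = 160; y0 = 36; x1 = 220; y1 = 92; c = 'hotpink'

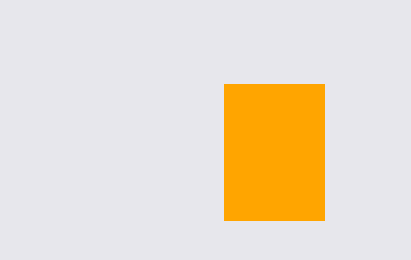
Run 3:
x0 = 224, y0 = 84, x1 = 324, y1 = 220, c = 'orange'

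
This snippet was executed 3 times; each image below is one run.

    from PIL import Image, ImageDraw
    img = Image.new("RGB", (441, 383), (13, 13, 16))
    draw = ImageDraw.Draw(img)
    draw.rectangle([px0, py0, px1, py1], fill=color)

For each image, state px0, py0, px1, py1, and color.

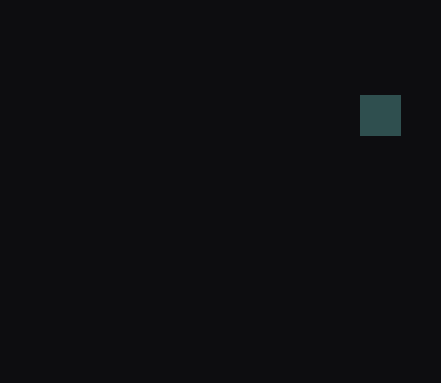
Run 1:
px0 = 360, py0 = 95, px1 = 400, py1 = 135, color = 'darkslategray'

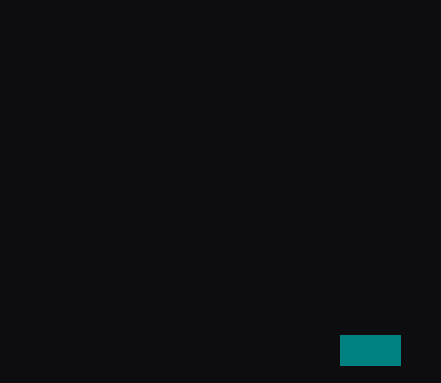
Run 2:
px0 = 340
py0 = 335
px1 = 400
py1 = 365
color = 'teal'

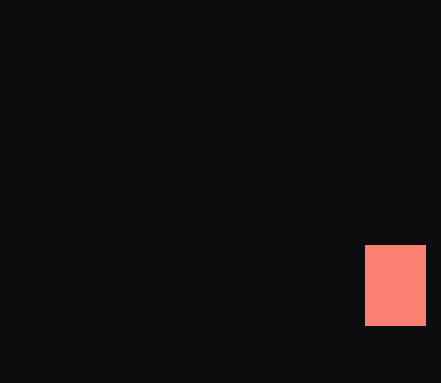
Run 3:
px0 = 365
py0 = 245
px1 = 425
py1 = 325
color = 'salmon'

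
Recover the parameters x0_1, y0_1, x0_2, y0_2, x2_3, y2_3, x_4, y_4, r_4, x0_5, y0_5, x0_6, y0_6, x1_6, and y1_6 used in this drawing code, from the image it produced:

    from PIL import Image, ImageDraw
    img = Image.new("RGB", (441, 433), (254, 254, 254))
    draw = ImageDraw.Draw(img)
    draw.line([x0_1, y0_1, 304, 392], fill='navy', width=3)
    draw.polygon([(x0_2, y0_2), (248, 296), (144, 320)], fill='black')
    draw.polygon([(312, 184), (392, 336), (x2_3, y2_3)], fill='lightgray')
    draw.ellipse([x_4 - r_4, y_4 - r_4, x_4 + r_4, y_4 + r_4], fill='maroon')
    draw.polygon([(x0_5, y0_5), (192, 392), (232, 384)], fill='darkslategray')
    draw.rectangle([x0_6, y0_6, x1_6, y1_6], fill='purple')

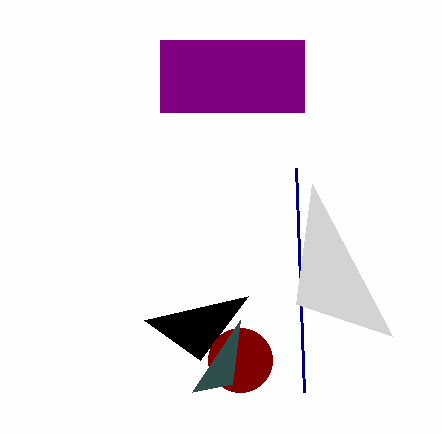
x0_1 = 296
y0_1 = 168
x0_2 = 200
y0_2 = 360
x2_3 = 296
y2_3 = 304
x_4 = 240
y_4 = 360
r_4 = 32
x0_5 = 240
y0_5 = 320
x0_6 = 160
y0_6 = 40
x1_6 = 304
y1_6 = 112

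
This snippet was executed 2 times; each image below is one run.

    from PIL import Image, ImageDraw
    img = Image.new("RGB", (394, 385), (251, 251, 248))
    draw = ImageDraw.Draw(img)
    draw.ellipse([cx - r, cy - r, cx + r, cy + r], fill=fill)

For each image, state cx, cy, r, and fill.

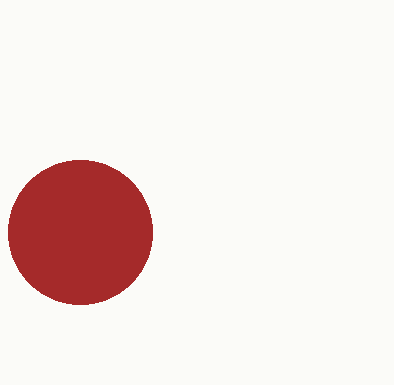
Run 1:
cx = 80; cy = 232; r = 72; fill = 'brown'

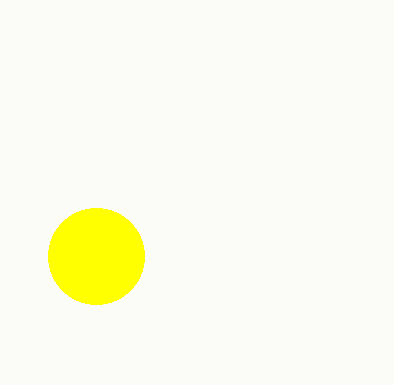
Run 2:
cx = 96, cy = 256, r = 48, fill = 'yellow'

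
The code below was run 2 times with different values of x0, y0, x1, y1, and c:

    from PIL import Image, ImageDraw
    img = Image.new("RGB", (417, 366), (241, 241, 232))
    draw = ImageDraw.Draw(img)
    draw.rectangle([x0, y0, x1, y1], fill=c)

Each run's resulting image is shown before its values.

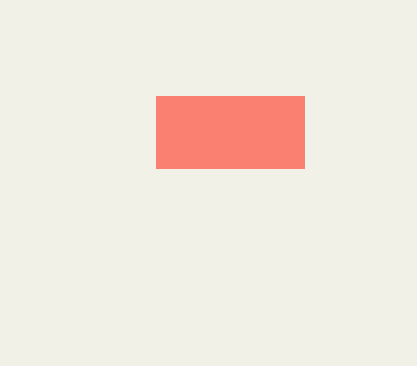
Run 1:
x0 = 156; y0 = 96; x1 = 304; y1 = 168; c = 'salmon'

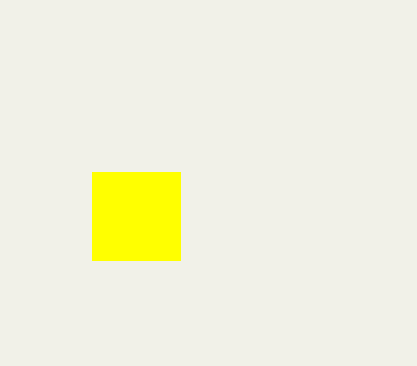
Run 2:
x0 = 92; y0 = 172; x1 = 180; y1 = 260; c = 'yellow'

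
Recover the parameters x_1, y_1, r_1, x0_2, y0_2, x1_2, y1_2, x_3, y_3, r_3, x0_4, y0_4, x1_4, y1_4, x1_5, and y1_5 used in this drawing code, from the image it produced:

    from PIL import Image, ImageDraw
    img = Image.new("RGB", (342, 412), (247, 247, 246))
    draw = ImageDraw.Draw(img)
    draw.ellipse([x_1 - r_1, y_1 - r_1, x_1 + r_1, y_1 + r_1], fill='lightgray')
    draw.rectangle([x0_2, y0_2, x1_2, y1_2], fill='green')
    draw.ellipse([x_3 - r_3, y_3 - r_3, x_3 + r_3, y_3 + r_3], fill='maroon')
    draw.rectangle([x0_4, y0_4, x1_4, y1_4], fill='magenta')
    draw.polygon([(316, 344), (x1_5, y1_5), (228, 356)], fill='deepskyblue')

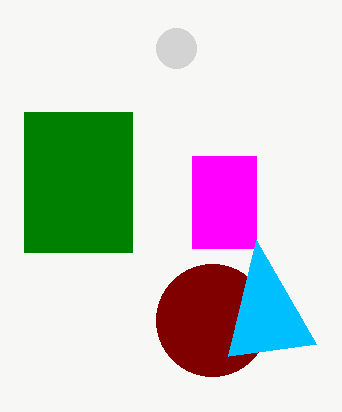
x_1 = 176, y_1 = 48, r_1 = 20, x0_2 = 24, y0_2 = 112, x1_2 = 132, y1_2 = 252, x_3 = 212, y_3 = 320, r_3 = 56, x0_4 = 192, y0_4 = 156, x1_4 = 256, y1_4 = 248, x1_5 = 256, y1_5 = 240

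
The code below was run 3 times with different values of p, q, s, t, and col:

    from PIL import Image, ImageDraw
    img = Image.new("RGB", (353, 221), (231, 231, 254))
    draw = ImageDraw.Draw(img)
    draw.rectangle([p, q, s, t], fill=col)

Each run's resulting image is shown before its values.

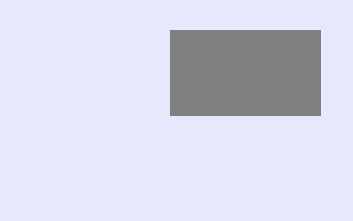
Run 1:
p = 170
q = 30
s = 320
t = 115
col = 'gray'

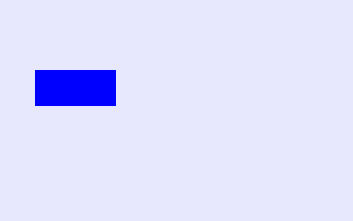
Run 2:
p = 35
q = 70
s = 115
t = 105
col = 'blue'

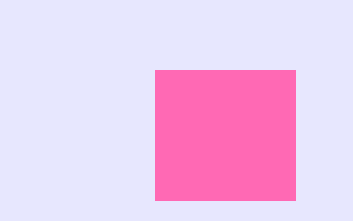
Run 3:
p = 155, q = 70, s = 295, t = 200, col = 'hotpink'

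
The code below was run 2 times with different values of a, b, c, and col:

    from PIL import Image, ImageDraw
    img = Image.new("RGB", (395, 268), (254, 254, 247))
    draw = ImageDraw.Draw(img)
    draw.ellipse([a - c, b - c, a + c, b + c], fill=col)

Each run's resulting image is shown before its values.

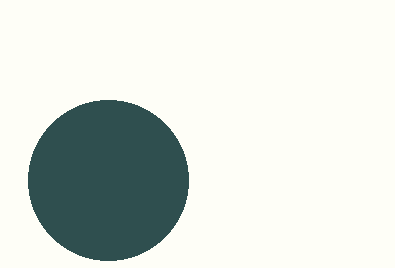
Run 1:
a = 108
b = 180
c = 80
col = 'darkslategray'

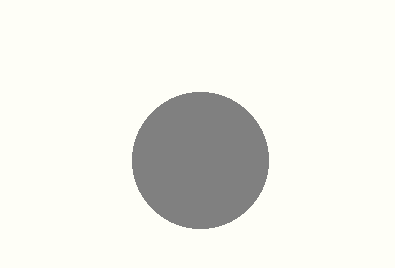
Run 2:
a = 200; b = 160; c = 68; col = 'gray'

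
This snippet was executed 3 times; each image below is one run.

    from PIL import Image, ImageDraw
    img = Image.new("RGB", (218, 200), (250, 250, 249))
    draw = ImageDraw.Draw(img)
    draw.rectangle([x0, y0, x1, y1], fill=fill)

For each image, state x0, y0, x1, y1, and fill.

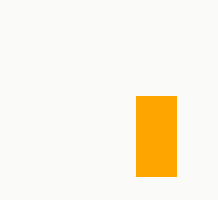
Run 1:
x0 = 136; y0 = 96; x1 = 176; y1 = 176; fill = 'orange'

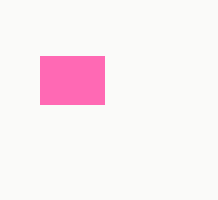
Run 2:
x0 = 40; y0 = 56; x1 = 104; y1 = 104; fill = 'hotpink'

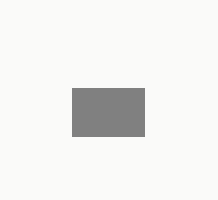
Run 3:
x0 = 72; y0 = 88; x1 = 144; y1 = 136; fill = 'gray'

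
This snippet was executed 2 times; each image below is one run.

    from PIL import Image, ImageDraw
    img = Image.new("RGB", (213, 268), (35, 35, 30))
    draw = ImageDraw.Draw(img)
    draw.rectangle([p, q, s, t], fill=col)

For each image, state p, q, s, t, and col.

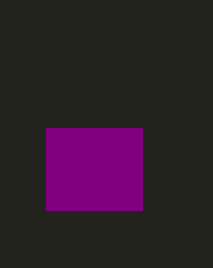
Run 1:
p = 46
q = 128
s = 142
t = 210
col = 'purple'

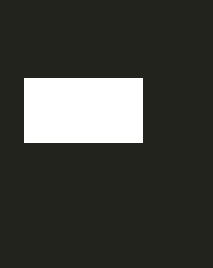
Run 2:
p = 24
q = 78
s = 142
t = 142
col = 'white'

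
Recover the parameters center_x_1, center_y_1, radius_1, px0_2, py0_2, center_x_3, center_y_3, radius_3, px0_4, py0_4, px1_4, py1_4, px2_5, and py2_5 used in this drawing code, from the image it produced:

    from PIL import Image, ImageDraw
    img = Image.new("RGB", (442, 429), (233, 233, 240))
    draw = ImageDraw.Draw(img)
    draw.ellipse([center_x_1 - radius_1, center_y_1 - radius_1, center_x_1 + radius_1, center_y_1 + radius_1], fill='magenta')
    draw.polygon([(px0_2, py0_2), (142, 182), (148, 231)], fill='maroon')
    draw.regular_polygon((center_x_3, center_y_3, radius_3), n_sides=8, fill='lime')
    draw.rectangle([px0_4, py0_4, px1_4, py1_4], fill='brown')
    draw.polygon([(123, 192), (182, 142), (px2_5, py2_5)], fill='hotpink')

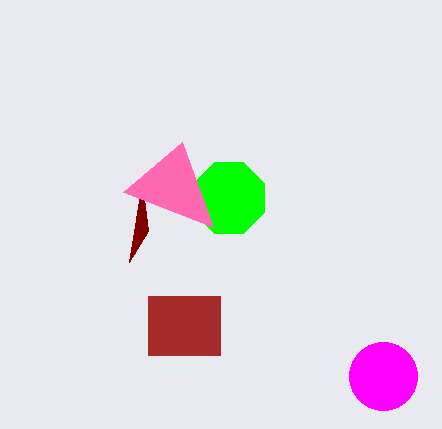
center_x_1 = 383
center_y_1 = 376
radius_1 = 34
px0_2 = 129
py0_2 = 262
center_x_3 = 229
center_y_3 = 198
radius_3 = 38
px0_4 = 148
py0_4 = 296
px1_4 = 220
py1_4 = 355
px2_5 = 213
py2_5 = 227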